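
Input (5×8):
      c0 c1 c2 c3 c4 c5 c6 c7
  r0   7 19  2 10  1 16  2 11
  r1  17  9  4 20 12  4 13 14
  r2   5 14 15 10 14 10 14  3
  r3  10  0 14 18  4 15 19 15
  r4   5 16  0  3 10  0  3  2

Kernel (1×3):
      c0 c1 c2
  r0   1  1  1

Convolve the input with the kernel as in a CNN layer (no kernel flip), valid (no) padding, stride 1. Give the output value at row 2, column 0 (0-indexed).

34

The receptive field on the input at this output position is [5 14 15]. Elementwise product with the kernel and sum: 5·1 + 14·1 + 15·1.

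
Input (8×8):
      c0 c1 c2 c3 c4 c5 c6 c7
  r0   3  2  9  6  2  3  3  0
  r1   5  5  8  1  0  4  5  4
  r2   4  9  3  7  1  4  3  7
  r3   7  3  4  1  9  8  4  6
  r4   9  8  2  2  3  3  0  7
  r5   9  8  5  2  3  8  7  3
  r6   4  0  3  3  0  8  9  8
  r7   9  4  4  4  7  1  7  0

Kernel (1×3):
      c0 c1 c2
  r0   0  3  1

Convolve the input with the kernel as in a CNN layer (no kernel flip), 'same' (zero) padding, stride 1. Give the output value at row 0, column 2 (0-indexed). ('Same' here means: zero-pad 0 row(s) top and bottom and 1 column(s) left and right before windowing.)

The receptive field on the zero-padded input at this output position is [2 9 6]. Elementwise product with the kernel and sum: 9·3 + 6·1.

33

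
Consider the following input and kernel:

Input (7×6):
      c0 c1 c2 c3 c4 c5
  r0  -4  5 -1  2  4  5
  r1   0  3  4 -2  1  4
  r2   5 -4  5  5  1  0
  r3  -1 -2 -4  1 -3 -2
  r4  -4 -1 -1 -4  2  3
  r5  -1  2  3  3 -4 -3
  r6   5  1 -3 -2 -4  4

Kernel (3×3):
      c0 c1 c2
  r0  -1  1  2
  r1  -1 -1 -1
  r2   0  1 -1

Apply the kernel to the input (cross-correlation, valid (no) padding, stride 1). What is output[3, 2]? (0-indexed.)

The receptive field on the input at this output position is [-4 1 -3 / -1 -4 2 / 3 3 -4]. Elementwise product with the kernel and sum: -4·-1 + 1·1 + -3·2 + -1·-1 + -4·-1 + 2·-1 + 3·1 + -4·-1.

9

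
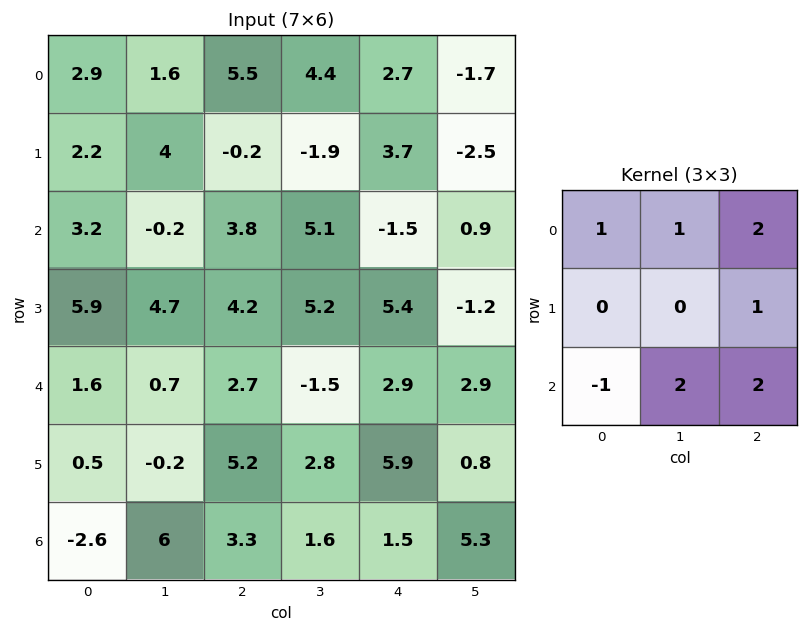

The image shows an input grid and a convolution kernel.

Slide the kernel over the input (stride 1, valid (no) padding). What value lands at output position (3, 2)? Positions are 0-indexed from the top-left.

35.3

The receptive field on the input at this output position is [4.2 5.2 5.4 / 2.7 -1.5 2.9 / 5.2 2.8 5.9]. Elementwise product with the kernel and sum: 4.2·1 + 5.2·1 + 5.4·2 + 2.9·1 + 5.2·-1 + 2.8·2 + 5.9·2.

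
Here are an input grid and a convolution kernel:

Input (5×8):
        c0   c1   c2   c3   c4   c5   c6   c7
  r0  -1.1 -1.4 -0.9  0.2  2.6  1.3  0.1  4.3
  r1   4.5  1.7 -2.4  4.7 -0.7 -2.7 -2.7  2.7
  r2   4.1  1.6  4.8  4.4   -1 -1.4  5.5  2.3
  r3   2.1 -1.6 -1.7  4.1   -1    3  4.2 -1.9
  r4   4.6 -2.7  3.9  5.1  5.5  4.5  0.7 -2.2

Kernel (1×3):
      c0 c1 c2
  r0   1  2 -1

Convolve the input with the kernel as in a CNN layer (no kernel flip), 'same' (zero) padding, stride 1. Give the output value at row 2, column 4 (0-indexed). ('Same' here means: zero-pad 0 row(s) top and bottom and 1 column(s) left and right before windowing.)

The receptive field on the zero-padded input at this output position is [4.4 -1 -1.4]. Elementwise product with the kernel and sum: 4.4·1 + -1·2 + -1.4·-1.

3.8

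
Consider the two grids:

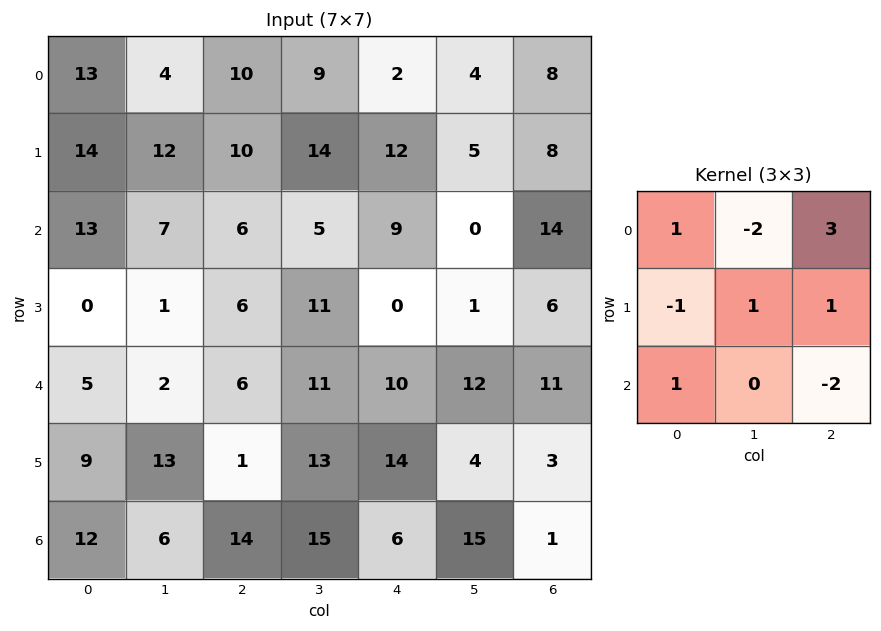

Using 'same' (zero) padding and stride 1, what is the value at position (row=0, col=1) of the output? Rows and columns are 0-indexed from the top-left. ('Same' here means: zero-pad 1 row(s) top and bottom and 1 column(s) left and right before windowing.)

The receptive field on the zero-padded input at this output position is [0 0 0 / 13 4 10 / 14 12 10]. Elementwise product with the kernel and sum: 0·1 + 0·-2 + 0·3 + 13·-1 + 4·1 + 10·1 + 14·1 + 10·-2.

-5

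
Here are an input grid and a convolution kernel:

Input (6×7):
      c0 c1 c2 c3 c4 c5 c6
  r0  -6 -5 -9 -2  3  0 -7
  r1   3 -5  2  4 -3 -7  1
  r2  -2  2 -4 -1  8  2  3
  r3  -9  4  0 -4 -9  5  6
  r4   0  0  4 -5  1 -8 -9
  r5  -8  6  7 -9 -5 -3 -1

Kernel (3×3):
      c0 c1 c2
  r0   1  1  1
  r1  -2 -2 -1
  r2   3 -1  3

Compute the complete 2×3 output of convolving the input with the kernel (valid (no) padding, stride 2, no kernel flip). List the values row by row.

Output[0,0]: The receptive field on the input at this output position is [-6 -5 -9 / 3 -5 2 / -2 2 -4]. Elementwise product with the kernel and sum: -6·1 + -5·1 + -9·1 + 3·-2 + -5·-2 + 2·-1 + -2·3 + 2·-1 + -4·3.
Output[0,1]: The receptive field on the input at this output position is [-9 -2 3 / 2 4 -3 / -4 -1 8]. Elementwise product with the kernel and sum: -9·1 + -2·1 + 3·1 + 2·-2 + 4·-2 + -3·-1 + -4·3 + -1·-1 + 8·3.

-38 -4 46
18 40 -1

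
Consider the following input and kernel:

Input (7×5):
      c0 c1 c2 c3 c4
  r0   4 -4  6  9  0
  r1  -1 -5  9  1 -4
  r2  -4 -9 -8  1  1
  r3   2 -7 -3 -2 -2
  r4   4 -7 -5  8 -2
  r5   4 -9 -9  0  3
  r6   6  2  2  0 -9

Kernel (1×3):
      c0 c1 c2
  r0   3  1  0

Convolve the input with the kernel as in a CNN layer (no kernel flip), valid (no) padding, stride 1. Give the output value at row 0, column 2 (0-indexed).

The receptive field on the input at this output position is [6 9 0]. Elementwise product with the kernel and sum: 6·3 + 9·1.

27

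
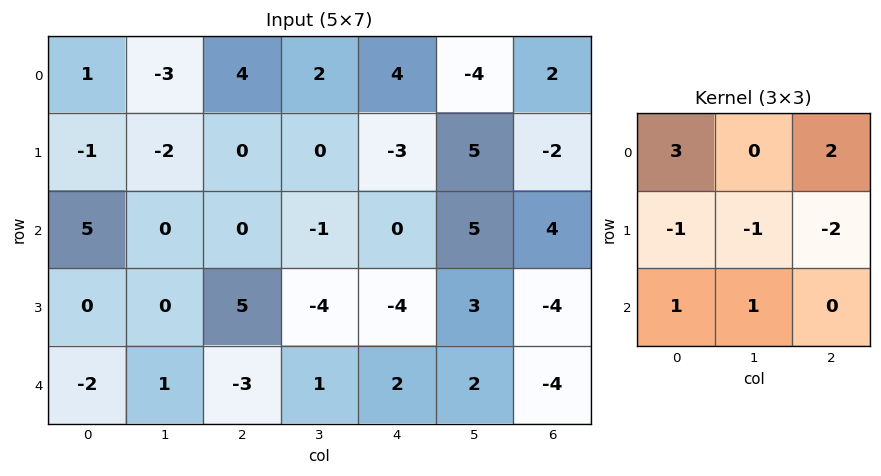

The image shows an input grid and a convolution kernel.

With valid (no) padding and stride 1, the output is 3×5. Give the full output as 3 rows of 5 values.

19 -3 25 -10 23
-8 1 -4 -7 -27
4 -1 5 12 21

Output[0,0]: The receptive field on the input at this output position is [1 -3 4 / -1 -2 0 / 5 0 0]. Elementwise product with the kernel and sum: 1·3 + 4·2 + -1·-1 + -2·-1 + 0·-2 + 5·1 + 0·1.
Output[0,1]: The receptive field on the input at this output position is [-3 4 2 / -2 0 0 / 0 0 -1]. Elementwise product with the kernel and sum: -3·3 + 2·2 + -2·-1 + 0·-1 + 0·-2 + 0·1 + 0·1.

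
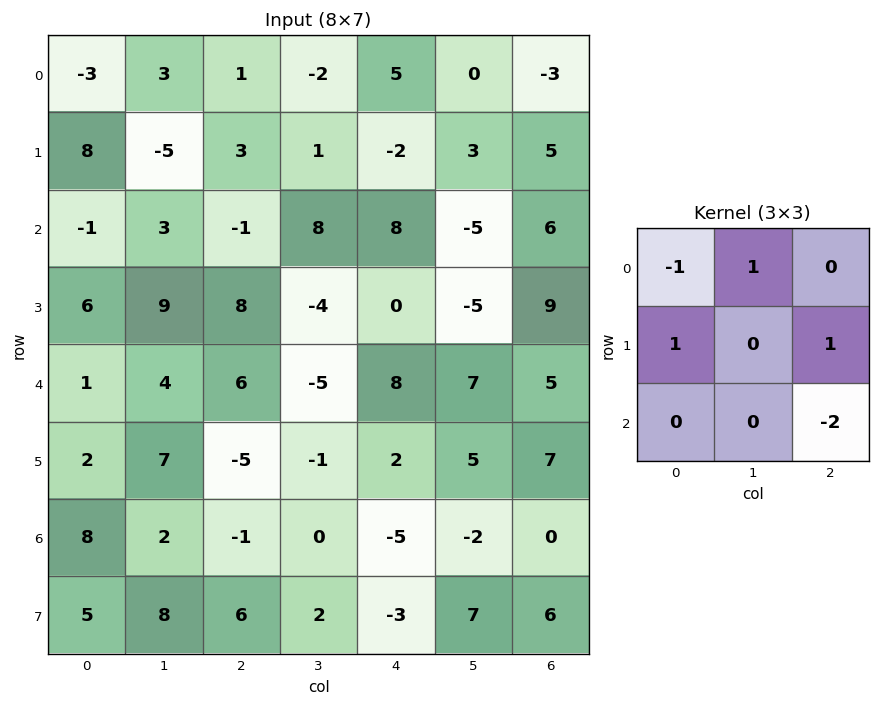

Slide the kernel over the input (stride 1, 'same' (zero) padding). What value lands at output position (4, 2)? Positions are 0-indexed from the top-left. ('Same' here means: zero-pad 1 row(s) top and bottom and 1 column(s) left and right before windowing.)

0

The receptive field on the zero-padded input at this output position is [9 8 -4 / 4 6 -5 / 7 -5 -1]. Elementwise product with the kernel and sum: 9·-1 + 8·1 + 4·1 + -5·1 + -1·-2.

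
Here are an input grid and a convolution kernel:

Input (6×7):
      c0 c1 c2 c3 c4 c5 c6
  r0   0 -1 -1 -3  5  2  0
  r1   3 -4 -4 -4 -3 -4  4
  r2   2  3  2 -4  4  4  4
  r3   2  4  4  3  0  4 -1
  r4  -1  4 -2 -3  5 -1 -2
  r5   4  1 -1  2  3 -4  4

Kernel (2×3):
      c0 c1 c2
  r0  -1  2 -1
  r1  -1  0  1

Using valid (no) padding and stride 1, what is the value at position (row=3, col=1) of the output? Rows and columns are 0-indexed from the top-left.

-6

The receptive field on the input at this output position is [4 4 3 / 4 -2 -3]. Elementwise product with the kernel and sum: 4·-1 + 4·2 + 3·-1 + 4·-1 + -3·1.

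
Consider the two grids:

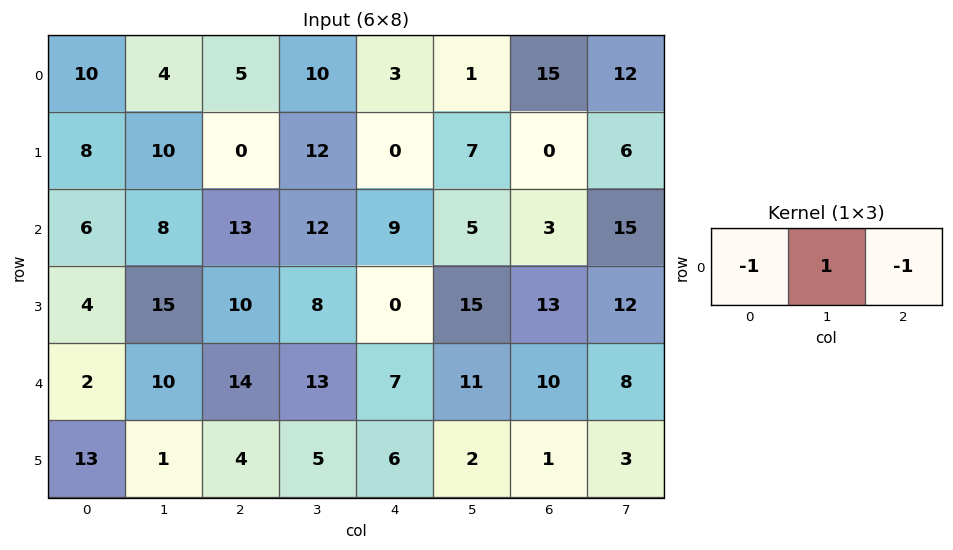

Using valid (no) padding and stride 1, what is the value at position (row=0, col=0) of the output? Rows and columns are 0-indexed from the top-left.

-11

The receptive field on the input at this output position is [10 4 5]. Elementwise product with the kernel and sum: 10·-1 + 4·1 + 5·-1.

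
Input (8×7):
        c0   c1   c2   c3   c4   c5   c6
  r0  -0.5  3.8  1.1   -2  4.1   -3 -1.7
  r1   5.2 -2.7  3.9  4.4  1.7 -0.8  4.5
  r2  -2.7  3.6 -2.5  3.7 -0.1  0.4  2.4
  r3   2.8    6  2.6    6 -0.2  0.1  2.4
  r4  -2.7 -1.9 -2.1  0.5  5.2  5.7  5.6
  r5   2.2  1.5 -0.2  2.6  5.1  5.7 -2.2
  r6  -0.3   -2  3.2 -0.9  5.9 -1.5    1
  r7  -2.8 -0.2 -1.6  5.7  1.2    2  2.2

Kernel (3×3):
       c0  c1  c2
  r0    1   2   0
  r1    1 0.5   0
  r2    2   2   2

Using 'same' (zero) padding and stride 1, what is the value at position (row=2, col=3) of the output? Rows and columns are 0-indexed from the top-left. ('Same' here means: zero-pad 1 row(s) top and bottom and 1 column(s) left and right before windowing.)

The receptive field on the zero-padded input at this output position is [3.9 4.4 1.7 / -2.5 3.7 -0.1 / 2.6 6 -0.2]. Elementwise product with the kernel and sum: 3.9·1 + 4.4·2 + -2.5·1 + 3.7·0.5 + 2.6·2 + 6·2 + -0.2·2.

28.85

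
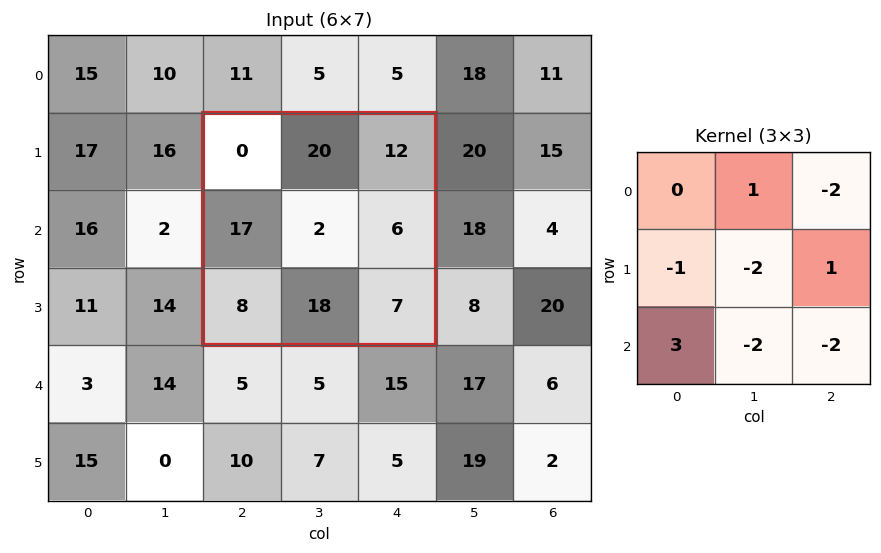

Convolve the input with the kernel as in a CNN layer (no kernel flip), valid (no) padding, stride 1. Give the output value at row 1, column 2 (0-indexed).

The receptive field on the input at this output position is [0 20 12 / 17 2 6 / 8 18 7]. Elementwise product with the kernel and sum: 20·1 + 12·-2 + 17·-1 + 2·-2 + 6·1 + 8·3 + 18·-2 + 7·-2.

-45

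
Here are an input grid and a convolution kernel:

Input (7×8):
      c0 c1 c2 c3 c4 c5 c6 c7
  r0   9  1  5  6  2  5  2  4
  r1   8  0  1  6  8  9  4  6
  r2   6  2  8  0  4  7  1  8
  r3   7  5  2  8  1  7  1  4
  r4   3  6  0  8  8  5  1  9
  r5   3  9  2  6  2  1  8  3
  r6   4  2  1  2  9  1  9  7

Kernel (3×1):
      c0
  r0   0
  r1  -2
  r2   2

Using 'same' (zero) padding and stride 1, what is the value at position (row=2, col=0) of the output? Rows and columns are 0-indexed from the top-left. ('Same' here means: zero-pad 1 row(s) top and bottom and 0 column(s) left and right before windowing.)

The receptive field on the zero-padded input at this output position is [8 / 6 / 7]. Elementwise product with the kernel and sum: 6·-2 + 7·2.

2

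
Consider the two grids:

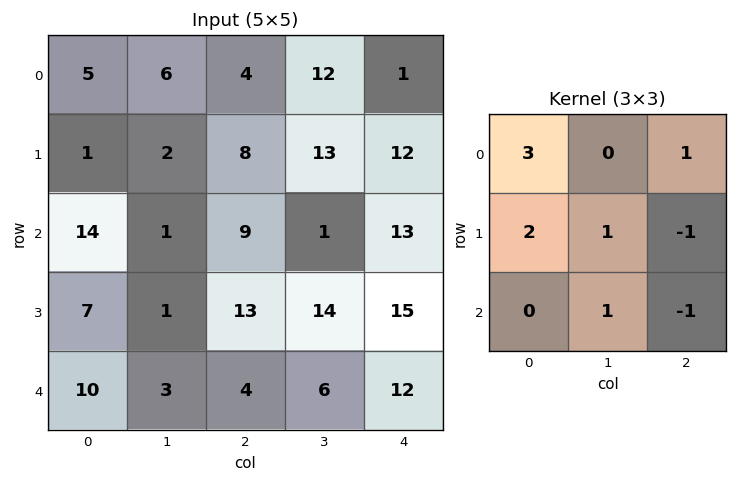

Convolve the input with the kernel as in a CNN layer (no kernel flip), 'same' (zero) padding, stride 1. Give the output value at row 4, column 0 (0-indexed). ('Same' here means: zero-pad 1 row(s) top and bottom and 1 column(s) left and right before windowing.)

8

The receptive field on the zero-padded input at this output position is [0 7 1 / 0 10 3 / 0 0 0]. Elementwise product with the kernel and sum: 0·3 + 1·1 + 0·2 + 10·1 + 3·-1 + 0·1 + 0·-1.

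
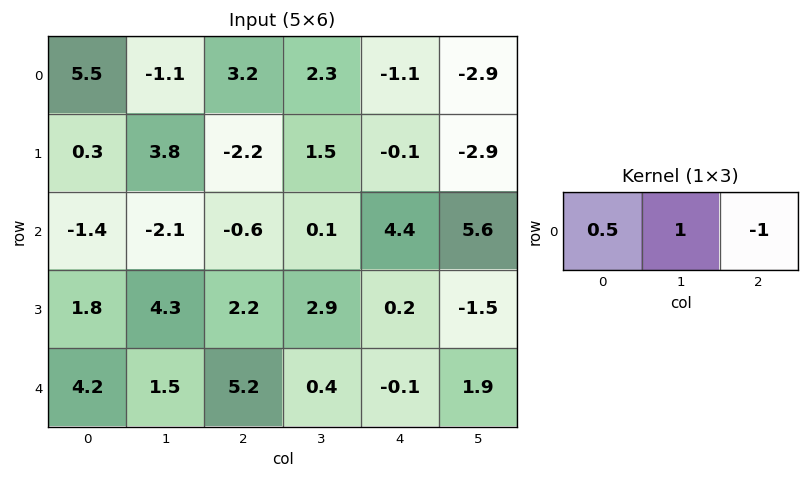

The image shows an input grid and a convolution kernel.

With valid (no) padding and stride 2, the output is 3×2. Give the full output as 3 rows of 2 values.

-1.55 5
-2.2 -4.6
-1.6 3.1

Output[0,0]: The receptive field on the input at this output position is [5.5 -1.1 3.2]. Elementwise product with the kernel and sum: 5.5·0.5 + -1.1·1 + 3.2·-1.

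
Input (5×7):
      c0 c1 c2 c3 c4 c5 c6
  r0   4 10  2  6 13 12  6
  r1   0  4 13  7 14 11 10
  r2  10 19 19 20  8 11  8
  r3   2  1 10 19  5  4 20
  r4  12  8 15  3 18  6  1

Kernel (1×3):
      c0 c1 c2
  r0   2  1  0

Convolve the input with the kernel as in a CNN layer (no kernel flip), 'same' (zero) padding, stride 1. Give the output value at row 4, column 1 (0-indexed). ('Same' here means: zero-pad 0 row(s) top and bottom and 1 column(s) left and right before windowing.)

32

The receptive field on the zero-padded input at this output position is [12 8 15]. Elementwise product with the kernel and sum: 12·2 + 8·1.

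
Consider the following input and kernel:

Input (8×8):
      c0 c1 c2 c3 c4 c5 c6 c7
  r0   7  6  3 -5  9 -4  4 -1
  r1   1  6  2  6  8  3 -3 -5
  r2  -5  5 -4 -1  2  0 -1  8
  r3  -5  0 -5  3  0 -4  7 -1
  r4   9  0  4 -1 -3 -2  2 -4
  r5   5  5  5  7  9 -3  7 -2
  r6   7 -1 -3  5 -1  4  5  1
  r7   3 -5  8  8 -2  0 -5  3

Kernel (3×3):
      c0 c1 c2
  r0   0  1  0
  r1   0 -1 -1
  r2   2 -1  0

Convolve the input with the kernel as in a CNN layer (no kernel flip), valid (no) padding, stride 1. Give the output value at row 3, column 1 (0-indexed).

-3

The receptive field on the input at this output position is [0 -5 3 / 0 4 -1 / 5 5 7]. Elementwise product with the kernel and sum: -5·1 + 4·-1 + -1·-1 + 5·2 + 5·-1.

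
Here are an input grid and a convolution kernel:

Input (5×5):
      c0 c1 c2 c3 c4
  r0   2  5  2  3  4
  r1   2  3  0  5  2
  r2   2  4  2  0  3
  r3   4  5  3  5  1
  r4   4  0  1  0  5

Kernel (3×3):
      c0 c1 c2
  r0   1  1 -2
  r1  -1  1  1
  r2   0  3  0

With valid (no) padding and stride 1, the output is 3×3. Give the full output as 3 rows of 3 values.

Output[0,0]: The receptive field on the input at this output position is [2 5 2 / 2 3 0 / 2 4 2]. Elementwise product with the kernel and sum: 2·1 + 5·1 + 2·-2 + 2·-1 + 3·1 + 0·1 + 4·3.

16 9 4
24 0 17
6 12 -1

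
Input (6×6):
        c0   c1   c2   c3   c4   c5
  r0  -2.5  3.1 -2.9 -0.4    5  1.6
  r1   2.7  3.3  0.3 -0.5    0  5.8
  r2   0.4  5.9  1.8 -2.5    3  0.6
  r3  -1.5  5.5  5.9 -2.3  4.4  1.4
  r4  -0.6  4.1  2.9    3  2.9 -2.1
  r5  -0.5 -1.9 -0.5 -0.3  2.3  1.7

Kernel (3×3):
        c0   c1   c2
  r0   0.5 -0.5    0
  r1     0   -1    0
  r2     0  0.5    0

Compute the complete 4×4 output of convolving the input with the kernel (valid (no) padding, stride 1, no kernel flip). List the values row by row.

Output[0,0]: The receptive field on the input at this output position is [-2.5 3.1 -2.9 / 2.7 3.3 0.3 / 0.4 5.9 1.8]. Elementwise product with the kernel and sum: -2.5·0.5 + 3.1·-0.5 + 3.3·-1 + 5.9·0.5.

-3.15 3.6 -2 -1.2
-3.45 2.65 1.75 -1.05
-6.2 -2.4 5.95 -5.7
-8.55 -3.35 0.95 -5.1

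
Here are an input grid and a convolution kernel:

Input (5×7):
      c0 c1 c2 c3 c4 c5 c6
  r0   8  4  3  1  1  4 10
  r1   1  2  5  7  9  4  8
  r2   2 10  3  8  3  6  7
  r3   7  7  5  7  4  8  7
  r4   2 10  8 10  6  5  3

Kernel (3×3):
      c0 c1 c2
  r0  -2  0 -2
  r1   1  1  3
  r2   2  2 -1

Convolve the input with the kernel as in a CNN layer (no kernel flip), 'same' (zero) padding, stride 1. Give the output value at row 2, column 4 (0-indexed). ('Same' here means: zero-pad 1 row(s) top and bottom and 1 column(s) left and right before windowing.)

The receptive field on the zero-padded input at this output position is [7 9 4 / 8 3 6 / 7 4 8]. Elementwise product with the kernel and sum: 7·-2 + 4·-2 + 8·1 + 3·1 + 6·3 + 7·2 + 4·2 + 8·-1.

21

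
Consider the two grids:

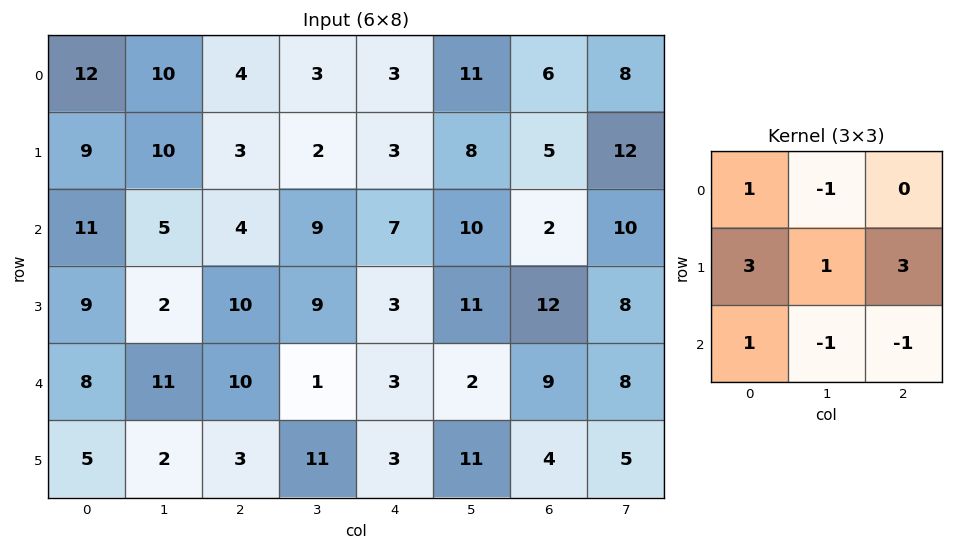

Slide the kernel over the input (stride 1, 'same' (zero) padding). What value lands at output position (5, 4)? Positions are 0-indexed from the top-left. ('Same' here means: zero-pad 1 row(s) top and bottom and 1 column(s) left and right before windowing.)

67

The receptive field on the zero-padded input at this output position is [1 3 2 / 11 3 11 / 0 0 0]. Elementwise product with the kernel and sum: 1·1 + 3·-1 + 11·3 + 3·1 + 11·3 + 0·1 + 0·-1 + 0·-1.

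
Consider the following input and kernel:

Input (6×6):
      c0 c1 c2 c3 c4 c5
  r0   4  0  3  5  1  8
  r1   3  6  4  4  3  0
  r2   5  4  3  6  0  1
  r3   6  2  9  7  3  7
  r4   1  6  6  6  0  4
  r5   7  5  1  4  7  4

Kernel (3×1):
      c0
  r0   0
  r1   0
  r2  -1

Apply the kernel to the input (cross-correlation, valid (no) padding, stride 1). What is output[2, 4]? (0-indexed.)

The receptive field on the input at this output position is [0 / 3 / 0]. Elementwise product with the kernel and sum: 0·-1.

0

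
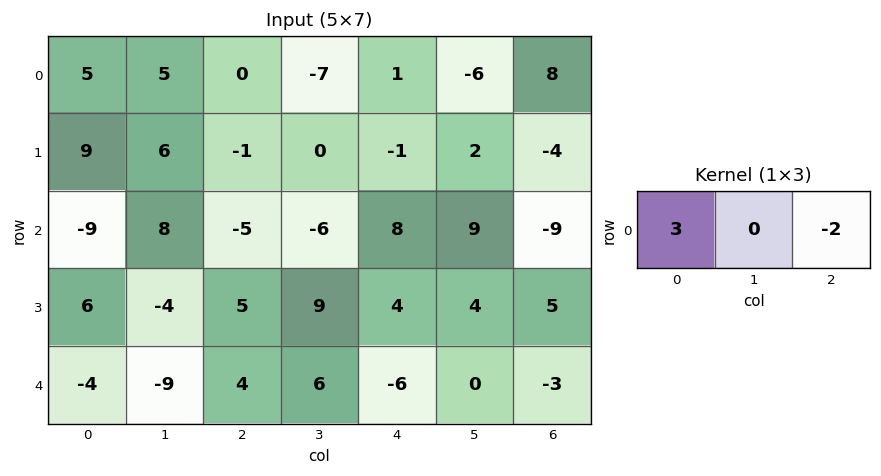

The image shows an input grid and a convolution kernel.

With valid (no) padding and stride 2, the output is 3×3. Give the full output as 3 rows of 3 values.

15 -2 -13
-17 -31 42
-20 24 -12

Output[0,0]: The receptive field on the input at this output position is [5 5 0]. Elementwise product with the kernel and sum: 5·3 + 0·-2.
Output[0,1]: The receptive field on the input at this output position is [0 -7 1]. Elementwise product with the kernel and sum: 0·3 + 1·-2.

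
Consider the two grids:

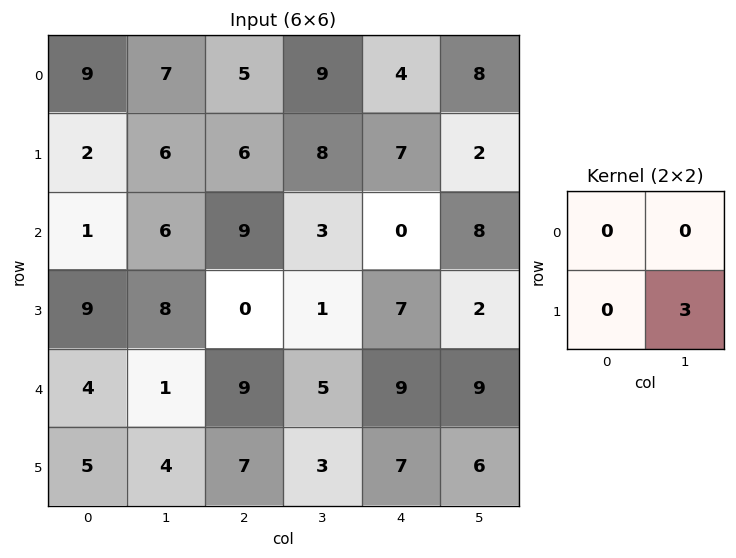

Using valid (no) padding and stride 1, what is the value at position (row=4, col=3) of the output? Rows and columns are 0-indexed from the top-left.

21

The receptive field on the input at this output position is [5 9 / 3 7]. Elementwise product with the kernel and sum: 7·3.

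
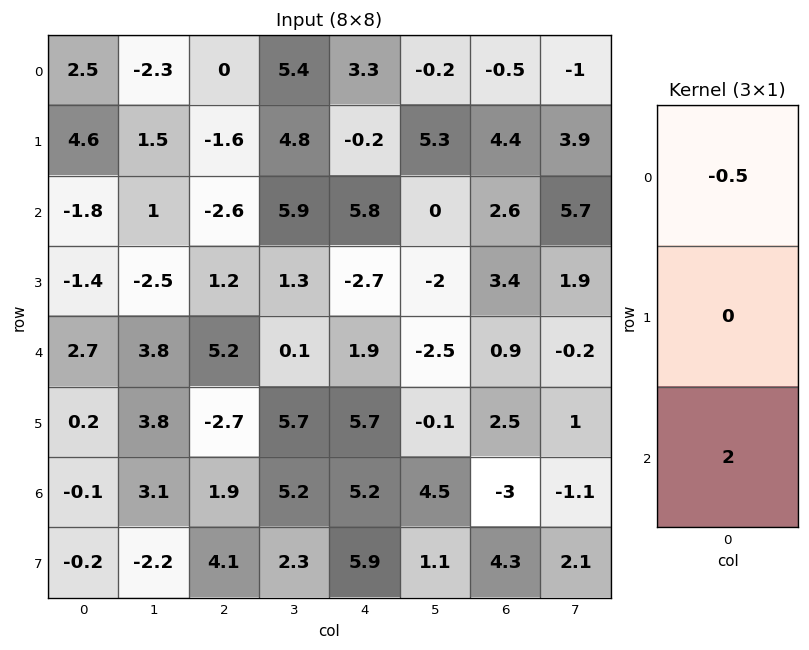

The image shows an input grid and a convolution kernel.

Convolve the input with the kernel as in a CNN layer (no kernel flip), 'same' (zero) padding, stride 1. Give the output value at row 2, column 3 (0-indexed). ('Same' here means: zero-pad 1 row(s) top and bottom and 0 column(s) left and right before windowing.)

0.2

The receptive field on the zero-padded input at this output position is [4.8 / 5.9 / 1.3]. Elementwise product with the kernel and sum: 4.8·-0.5 + 1.3·2.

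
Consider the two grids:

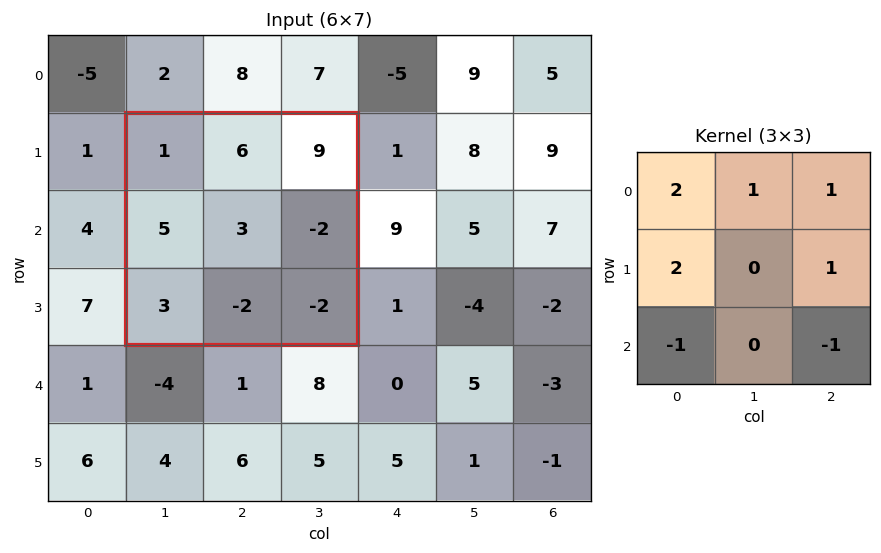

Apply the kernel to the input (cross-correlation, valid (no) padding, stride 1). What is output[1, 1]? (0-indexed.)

The receptive field on the input at this output position is [1 6 9 / 5 3 -2 / 3 -2 -2]. Elementwise product with the kernel and sum: 1·2 + 6·1 + 9·1 + 5·2 + -2·1 + 3·-1 + -2·-1.

24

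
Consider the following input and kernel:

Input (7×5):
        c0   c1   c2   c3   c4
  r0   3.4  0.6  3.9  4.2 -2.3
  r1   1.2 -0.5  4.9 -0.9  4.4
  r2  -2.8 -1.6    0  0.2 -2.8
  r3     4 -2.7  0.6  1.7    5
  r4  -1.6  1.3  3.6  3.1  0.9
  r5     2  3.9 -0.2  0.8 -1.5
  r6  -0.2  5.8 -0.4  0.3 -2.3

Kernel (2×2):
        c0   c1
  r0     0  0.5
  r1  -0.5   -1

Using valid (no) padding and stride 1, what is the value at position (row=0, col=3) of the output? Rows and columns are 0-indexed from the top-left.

-5.1

The receptive field on the input at this output position is [4.2 -2.3 / -0.9 4.4]. Elementwise product with the kernel and sum: -2.3·0.5 + -0.9·-0.5 + 4.4·-1.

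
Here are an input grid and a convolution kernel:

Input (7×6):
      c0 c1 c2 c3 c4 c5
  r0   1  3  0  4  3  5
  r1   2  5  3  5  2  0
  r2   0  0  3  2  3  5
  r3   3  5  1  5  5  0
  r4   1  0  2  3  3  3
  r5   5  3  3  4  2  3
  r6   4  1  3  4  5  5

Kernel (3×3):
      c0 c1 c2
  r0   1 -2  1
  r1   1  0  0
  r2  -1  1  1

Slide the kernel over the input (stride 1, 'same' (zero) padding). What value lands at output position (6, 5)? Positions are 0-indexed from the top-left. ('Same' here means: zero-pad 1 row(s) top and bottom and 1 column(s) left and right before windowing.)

The receptive field on the zero-padded input at this output position is [2 3 0 / 5 5 0 / 0 0 0]. Elementwise product with the kernel and sum: 2·1 + 3·-2 + 0·1 + 5·1 + 0·-1 + 0·1 + 0·1.

1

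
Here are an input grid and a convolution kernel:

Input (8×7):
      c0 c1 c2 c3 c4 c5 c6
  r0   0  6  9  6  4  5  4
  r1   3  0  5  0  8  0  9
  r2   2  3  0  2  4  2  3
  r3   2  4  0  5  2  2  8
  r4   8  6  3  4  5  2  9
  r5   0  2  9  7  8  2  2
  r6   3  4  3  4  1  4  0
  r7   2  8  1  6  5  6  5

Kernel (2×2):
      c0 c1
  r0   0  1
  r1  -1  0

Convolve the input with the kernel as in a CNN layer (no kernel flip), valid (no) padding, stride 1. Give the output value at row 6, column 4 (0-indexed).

The receptive field on the input at this output position is [1 4 / 5 6]. Elementwise product with the kernel and sum: 4·1 + 5·-1.

-1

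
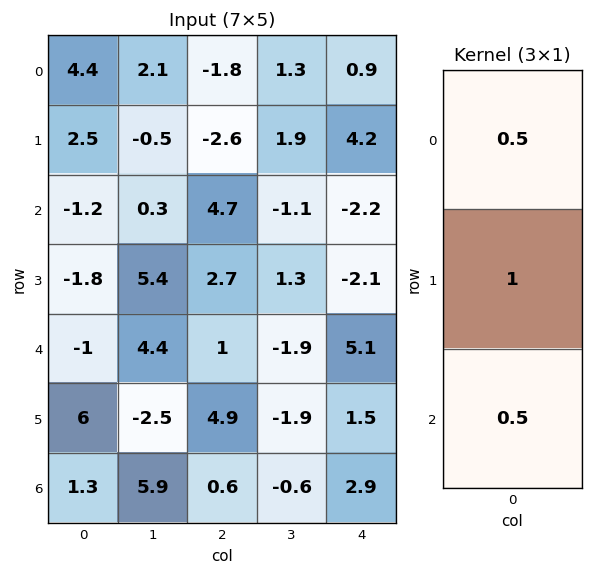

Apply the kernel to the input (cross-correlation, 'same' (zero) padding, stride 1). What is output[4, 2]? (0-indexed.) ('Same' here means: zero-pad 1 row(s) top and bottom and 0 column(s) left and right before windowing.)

The receptive field on the zero-padded input at this output position is [2.7 / 1 / 4.9]. Elementwise product with the kernel and sum: 2.7·0.5 + 1·1 + 4.9·0.5.

4.8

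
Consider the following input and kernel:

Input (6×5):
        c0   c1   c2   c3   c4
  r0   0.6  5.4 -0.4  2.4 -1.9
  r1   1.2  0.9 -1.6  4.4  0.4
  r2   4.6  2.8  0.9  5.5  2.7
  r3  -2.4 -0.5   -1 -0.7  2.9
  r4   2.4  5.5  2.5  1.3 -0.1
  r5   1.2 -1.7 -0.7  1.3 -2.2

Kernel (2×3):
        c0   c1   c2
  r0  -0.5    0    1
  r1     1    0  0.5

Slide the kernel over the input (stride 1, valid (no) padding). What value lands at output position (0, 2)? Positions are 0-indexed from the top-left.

The receptive field on the input at this output position is [-0.4 2.4 -1.9 / -1.6 4.4 0.4]. Elementwise product with the kernel and sum: -0.4·-0.5 + -1.9·1 + -1.6·1 + 0.4·0.5.

-3.1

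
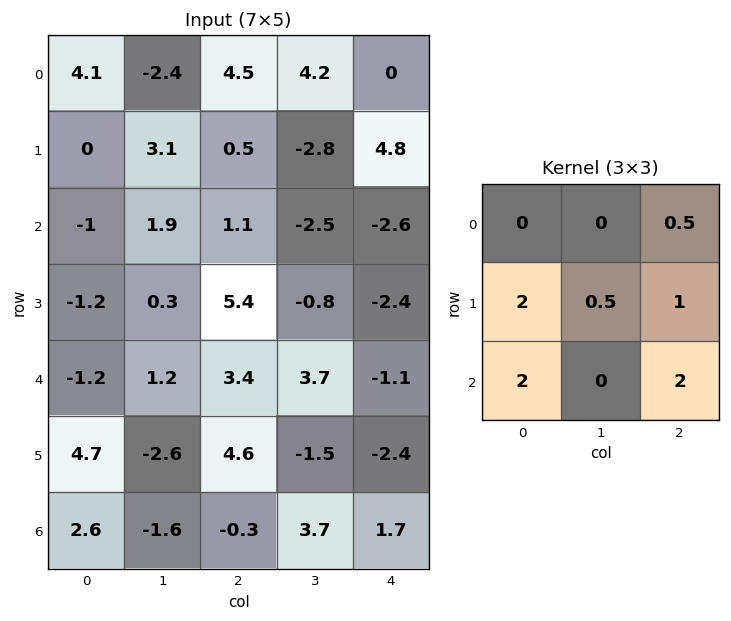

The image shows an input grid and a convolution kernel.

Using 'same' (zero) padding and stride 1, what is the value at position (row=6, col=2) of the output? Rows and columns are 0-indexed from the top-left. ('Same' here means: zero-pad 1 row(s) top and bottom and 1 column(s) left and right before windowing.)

The receptive field on the zero-padded input at this output position is [-2.6 4.6 -1.5 / -1.6 -0.3 3.7 / 0 0 0]. Elementwise product with the kernel and sum: -1.5·0.5 + -1.6·2 + -0.3·0.5 + 3.7·1 + 0·2 + 0·2.

-0.4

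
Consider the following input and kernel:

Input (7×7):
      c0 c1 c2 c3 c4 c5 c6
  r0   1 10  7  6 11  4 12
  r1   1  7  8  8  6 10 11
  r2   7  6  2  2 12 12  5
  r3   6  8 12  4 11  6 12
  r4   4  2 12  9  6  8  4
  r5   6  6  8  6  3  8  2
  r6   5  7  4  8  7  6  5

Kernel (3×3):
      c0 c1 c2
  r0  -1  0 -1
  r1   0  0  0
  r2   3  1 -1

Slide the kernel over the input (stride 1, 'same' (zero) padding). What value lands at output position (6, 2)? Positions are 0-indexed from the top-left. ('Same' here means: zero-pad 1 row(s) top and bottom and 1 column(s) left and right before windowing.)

-12

The receptive field on the zero-padded input at this output position is [6 8 6 / 7 4 8 / 0 0 0]. Elementwise product with the kernel and sum: 6·-1 + 6·-1 + 0·3 + 0·1 + 0·-1.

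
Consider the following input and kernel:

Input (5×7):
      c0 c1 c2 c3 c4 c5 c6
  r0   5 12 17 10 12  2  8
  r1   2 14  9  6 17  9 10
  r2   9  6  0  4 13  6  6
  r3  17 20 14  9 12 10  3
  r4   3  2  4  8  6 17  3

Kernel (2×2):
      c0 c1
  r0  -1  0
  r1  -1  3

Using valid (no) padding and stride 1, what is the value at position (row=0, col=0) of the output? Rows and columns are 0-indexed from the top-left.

The receptive field on the input at this output position is [5 12 / 2 14]. Elementwise product with the kernel and sum: 5·-1 + 2·-1 + 14·3.

35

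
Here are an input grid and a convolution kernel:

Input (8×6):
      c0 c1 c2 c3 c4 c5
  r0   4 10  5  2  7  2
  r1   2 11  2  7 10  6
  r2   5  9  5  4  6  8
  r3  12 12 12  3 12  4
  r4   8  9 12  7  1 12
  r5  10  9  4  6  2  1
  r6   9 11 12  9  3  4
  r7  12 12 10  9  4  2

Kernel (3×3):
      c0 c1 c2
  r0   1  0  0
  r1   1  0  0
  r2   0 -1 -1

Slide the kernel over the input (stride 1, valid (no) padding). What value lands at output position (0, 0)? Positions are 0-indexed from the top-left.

-8

The receptive field on the input at this output position is [4 10 5 / 2 11 2 / 5 9 5]. Elementwise product with the kernel and sum: 4·1 + 2·1 + 9·-1 + 5·-1.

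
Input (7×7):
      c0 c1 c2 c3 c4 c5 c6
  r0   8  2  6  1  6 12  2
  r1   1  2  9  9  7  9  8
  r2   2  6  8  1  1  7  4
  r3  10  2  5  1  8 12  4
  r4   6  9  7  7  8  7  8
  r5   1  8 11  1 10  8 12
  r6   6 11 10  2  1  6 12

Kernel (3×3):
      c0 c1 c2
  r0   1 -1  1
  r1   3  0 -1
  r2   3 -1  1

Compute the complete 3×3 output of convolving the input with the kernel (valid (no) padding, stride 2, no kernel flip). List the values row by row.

14 55 9
45 37 43
13 60 36

Output[0,0]: The receptive field on the input at this output position is [8 2 6 / 1 2 9 / 2 6 8]. Elementwise product with the kernel and sum: 8·1 + 2·-1 + 6·1 + 1·3 + 9·-1 + 2·3 + 6·-1 + 8·1.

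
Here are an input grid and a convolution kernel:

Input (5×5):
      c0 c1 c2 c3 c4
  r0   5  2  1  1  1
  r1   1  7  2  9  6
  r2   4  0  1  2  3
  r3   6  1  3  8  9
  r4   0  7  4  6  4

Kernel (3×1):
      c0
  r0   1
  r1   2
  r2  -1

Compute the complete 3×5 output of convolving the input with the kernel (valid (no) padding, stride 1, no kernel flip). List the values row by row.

Output[0,0]: The receptive field on the input at this output position is [5 / 1 / 4]. Elementwise product with the kernel and sum: 5·1 + 1·2 + 4·-1.
Output[0,1]: The receptive field on the input at this output position is [2 / 7 / 0]. Elementwise product with the kernel and sum: 2·1 + 7·2 + 0·-1.

3 16 4 17 10
3 6 1 5 3
16 -5 3 12 17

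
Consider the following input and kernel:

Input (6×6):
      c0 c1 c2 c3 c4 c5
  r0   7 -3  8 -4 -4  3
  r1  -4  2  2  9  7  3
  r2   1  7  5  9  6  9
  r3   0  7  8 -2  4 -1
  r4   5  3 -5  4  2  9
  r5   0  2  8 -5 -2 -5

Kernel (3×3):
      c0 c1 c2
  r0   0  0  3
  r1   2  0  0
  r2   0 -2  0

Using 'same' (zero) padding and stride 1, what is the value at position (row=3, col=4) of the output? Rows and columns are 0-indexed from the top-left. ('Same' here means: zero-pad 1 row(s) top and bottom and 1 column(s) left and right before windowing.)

19

The receptive field on the zero-padded input at this output position is [9 6 9 / -2 4 -1 / 4 2 9]. Elementwise product with the kernel and sum: 9·3 + -2·2 + 2·-2.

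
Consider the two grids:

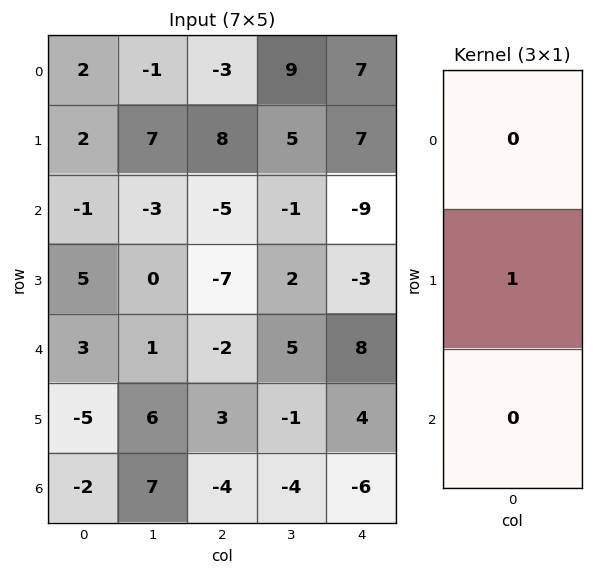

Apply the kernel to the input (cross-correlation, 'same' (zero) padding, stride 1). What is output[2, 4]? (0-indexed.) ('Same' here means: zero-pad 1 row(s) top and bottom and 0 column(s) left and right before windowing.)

The receptive field on the zero-padded input at this output position is [7 / -9 / -3]. Elementwise product with the kernel and sum: -9·1.

-9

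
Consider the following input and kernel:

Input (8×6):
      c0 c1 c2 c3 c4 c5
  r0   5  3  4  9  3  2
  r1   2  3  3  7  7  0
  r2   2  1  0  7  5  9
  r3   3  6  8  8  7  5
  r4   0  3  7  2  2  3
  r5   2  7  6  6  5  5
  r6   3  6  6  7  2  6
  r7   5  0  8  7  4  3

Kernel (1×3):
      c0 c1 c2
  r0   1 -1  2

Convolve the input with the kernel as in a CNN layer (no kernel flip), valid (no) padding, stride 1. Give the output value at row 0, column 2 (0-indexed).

1

The receptive field on the input at this output position is [4 9 3]. Elementwise product with the kernel and sum: 4·1 + 9·-1 + 3·2.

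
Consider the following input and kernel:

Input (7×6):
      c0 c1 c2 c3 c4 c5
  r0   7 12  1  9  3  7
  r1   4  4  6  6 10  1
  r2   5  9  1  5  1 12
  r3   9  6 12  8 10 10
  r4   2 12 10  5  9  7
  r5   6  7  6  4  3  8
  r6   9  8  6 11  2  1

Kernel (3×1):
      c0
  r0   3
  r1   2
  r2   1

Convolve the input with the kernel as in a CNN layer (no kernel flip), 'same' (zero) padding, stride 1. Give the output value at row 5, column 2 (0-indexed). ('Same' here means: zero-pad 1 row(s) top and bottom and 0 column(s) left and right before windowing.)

The receptive field on the zero-padded input at this output position is [10 / 6 / 6]. Elementwise product with the kernel and sum: 10·3 + 6·2 + 6·1.

48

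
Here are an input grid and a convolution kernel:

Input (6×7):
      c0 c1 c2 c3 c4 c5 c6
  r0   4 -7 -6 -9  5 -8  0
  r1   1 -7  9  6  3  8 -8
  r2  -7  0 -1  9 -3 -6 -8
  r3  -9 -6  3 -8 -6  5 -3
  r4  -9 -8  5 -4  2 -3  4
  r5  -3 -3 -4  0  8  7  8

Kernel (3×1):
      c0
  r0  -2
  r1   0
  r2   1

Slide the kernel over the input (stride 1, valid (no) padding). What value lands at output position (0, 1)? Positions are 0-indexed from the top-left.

14

The receptive field on the input at this output position is [-7 / -7 / 0]. Elementwise product with the kernel and sum: -7·-2 + 0·1.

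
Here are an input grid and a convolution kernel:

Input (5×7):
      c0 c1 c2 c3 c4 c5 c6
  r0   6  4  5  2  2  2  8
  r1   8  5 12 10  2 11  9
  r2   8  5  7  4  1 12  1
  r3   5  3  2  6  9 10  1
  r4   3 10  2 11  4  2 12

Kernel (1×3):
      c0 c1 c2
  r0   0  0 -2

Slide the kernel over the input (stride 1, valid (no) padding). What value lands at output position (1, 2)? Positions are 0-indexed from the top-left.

The receptive field on the input at this output position is [12 10 2]. Elementwise product with the kernel and sum: 2·-2.

-4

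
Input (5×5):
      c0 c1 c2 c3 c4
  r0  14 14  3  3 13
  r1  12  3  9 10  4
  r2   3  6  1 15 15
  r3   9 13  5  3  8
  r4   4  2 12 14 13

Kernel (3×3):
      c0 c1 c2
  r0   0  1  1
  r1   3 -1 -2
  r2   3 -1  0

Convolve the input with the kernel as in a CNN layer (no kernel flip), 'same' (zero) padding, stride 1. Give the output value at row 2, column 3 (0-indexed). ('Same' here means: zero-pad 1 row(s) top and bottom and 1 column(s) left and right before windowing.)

The receptive field on the zero-padded input at this output position is [9 10 4 / 1 15 15 / 5 3 8]. Elementwise product with the kernel and sum: 10·1 + 4·1 + 1·3 + 15·-1 + 15·-2 + 5·3 + 3·-1.

-16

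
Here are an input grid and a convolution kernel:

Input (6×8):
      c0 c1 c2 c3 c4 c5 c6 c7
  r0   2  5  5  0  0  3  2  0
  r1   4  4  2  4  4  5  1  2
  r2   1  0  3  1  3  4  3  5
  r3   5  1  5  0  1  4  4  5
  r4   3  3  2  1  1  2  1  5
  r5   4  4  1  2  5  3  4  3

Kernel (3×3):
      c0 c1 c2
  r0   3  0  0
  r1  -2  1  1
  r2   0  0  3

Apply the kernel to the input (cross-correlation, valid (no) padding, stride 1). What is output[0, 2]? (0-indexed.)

28

The receptive field on the input at this output position is [5 0 0 / 2 4 4 / 3 1 3]. Elementwise product with the kernel and sum: 5·3 + 2·-2 + 4·1 + 4·1 + 3·3.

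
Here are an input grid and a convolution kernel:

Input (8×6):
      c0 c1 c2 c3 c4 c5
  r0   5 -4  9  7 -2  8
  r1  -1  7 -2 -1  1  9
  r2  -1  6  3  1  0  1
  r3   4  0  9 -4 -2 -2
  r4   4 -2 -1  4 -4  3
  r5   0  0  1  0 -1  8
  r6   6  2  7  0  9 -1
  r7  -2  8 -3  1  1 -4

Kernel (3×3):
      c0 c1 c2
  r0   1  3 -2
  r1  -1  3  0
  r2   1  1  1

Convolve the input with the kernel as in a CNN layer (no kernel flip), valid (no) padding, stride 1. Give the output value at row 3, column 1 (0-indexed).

The receptive field on the input at this output position is [0 9 -4 / -2 -1 4 / 0 1 0]. Elementwise product with the kernel and sum: 0·1 + 9·3 + -4·-2 + -2·-1 + -1·3 + 0·1 + 1·1 + 0·1.

35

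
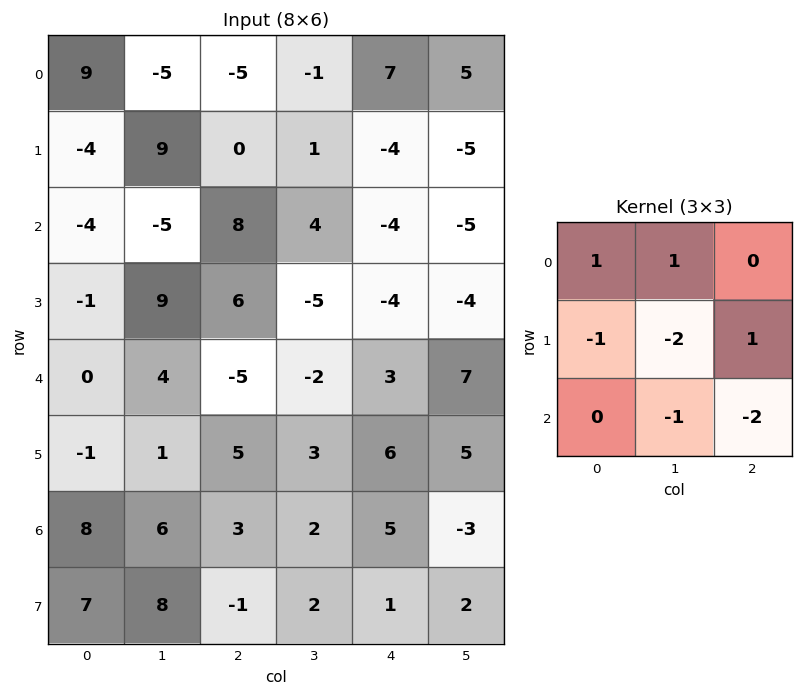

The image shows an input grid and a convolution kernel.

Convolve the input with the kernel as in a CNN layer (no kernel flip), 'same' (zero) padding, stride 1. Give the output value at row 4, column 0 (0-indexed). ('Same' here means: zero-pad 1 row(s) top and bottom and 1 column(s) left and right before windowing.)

2

The receptive field on the zero-padded input at this output position is [0 -1 9 / 0 0 4 / 0 -1 1]. Elementwise product with the kernel and sum: 0·1 + -1·1 + 0·-1 + 0·-2 + 4·1 + -1·-1 + 1·-2.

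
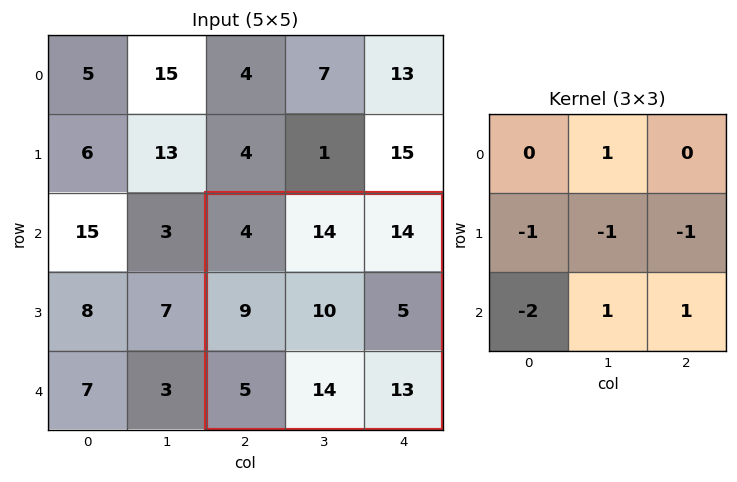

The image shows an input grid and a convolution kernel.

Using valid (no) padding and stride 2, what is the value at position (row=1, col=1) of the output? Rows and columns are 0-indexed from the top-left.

The receptive field on the input at this output position is [4 14 14 / 9 10 5 / 5 14 13]. Elementwise product with the kernel and sum: 14·1 + 9·-1 + 10·-1 + 5·-1 + 5·-2 + 14·1 + 13·1.

7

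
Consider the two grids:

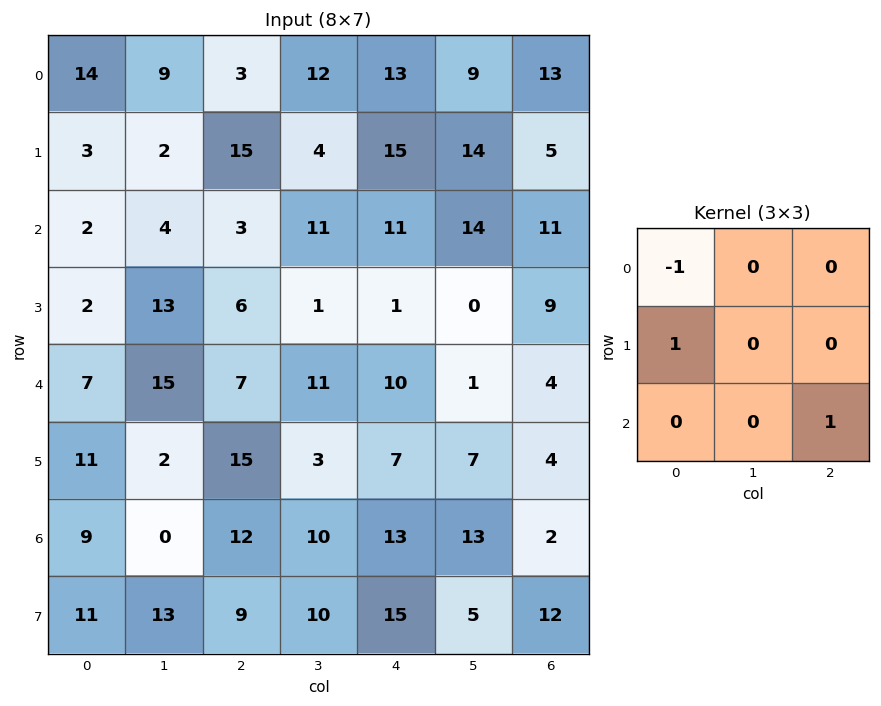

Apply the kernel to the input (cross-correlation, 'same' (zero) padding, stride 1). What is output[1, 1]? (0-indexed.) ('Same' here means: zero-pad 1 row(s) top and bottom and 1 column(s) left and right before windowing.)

The receptive field on the zero-padded input at this output position is [14 9 3 / 3 2 15 / 2 4 3]. Elementwise product with the kernel and sum: 14·-1 + 3·1 + 3·1.

-8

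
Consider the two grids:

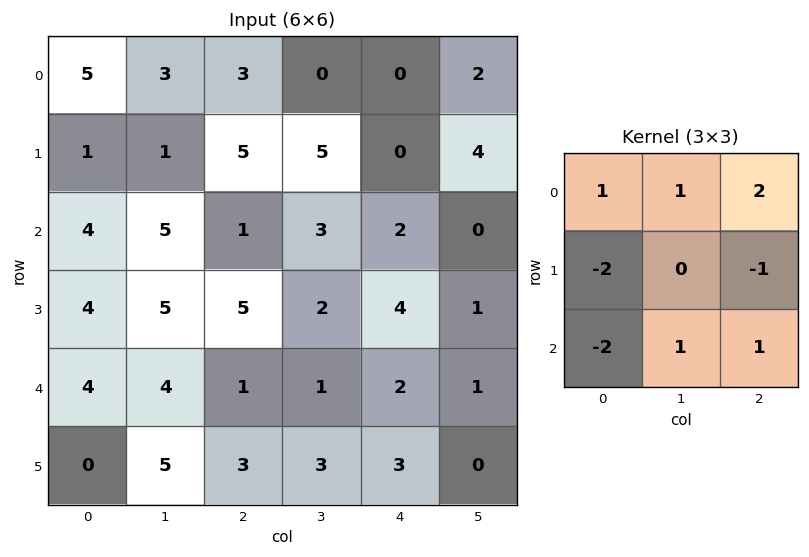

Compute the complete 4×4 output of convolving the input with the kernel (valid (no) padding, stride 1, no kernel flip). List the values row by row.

Output[0,0]: The receptive field on the input at this output position is [5 3 3 / 1 1 5 / 4 5 1]. Elementwise product with the kernel and sum: 5·1 + 3·1 + 3·2 + 1·-2 + 5·-1 + 4·-2 + 5·1 + 1·1.
Output[0,1]: The receptive field on the input at this output position is [3 3 0 / 1 5 5 / 5 1 3]. Elementwise product with the kernel and sum: 3·1 + 3·1 + 0·2 + 1·-2 + 5·-1 + 5·-2 + 1·1 + 3·1.

5 -7 -4 -14
5 0 2 8
-5 -6 -5 1
18 1 11 2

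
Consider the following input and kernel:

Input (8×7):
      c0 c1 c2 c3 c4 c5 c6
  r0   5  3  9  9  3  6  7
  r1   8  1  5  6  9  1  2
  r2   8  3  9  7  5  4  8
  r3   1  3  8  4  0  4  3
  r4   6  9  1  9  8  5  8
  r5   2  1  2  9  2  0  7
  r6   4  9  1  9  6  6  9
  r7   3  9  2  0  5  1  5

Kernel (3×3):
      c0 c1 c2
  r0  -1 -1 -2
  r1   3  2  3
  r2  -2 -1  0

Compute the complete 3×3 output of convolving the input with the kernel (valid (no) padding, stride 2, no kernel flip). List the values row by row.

-4 5 -2
-17 -5 -29
-20 -7 -20

Output[0,0]: The receptive field on the input at this output position is [5 3 9 / 8 1 5 / 8 3 9]. Elementwise product with the kernel and sum: 5·-1 + 3·-1 + 9·-2 + 8·3 + 1·2 + 5·3 + 8·-2 + 3·-1.
Output[0,1]: The receptive field on the input at this output position is [9 9 3 / 5 6 9 / 9 7 5]. Elementwise product with the kernel and sum: 9·-1 + 9·-1 + 3·-2 + 5·3 + 6·2 + 9·3 + 9·-2 + 7·-1.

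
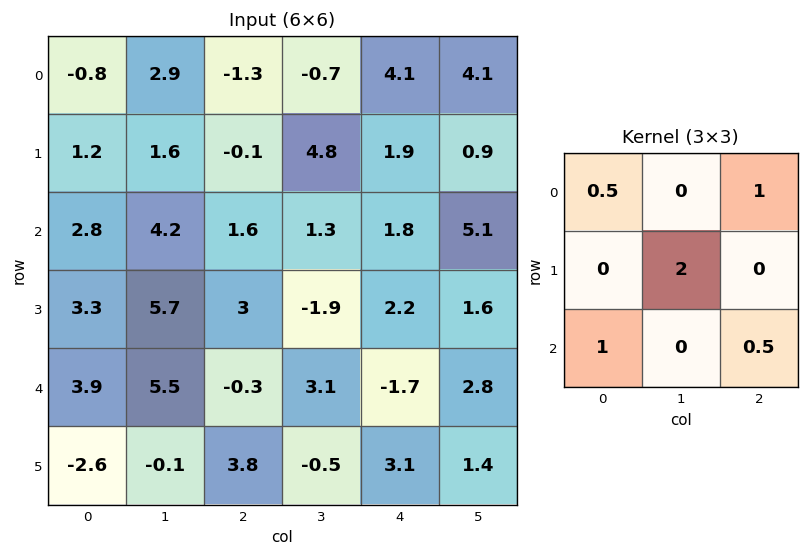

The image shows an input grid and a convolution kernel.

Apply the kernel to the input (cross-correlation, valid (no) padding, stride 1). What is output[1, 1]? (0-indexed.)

13.55

The receptive field on the input at this output position is [1.6 -0.1 4.8 / 4.2 1.6 1.3 / 5.7 3 -1.9]. Elementwise product with the kernel and sum: 1.6·0.5 + 4.8·1 + 1.6·2 + 5.7·1 + -1.9·0.5.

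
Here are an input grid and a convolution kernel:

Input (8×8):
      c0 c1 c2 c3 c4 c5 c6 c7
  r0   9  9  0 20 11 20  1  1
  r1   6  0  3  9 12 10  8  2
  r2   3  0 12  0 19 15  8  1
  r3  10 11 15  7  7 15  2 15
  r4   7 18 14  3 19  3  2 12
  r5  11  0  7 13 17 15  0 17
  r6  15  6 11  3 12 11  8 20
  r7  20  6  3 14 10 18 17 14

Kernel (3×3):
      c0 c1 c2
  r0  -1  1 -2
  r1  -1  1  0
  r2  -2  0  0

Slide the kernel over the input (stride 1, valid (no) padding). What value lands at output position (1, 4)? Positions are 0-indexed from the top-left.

-36

The receptive field on the input at this output position is [12 10 8 / 19 15 8 / 7 15 2]. Elementwise product with the kernel and sum: 12·-1 + 10·1 + 8·-2 + 19·-1 + 15·1 + 7·-2.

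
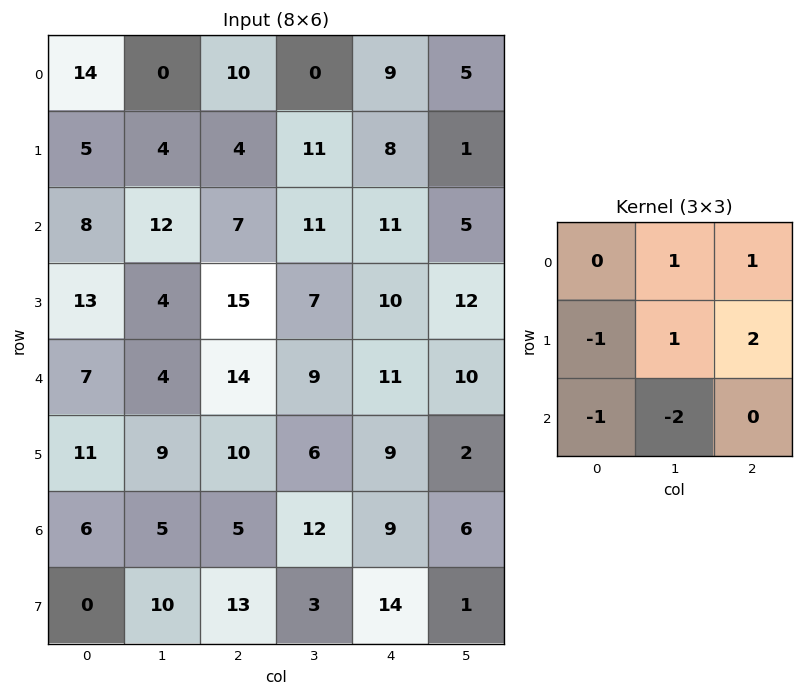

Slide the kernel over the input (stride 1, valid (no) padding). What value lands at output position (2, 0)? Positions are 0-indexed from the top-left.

The receptive field on the input at this output position is [8 12 7 / 13 4 15 / 7 4 14]. Elementwise product with the kernel and sum: 12·1 + 7·1 + 13·-1 + 4·1 + 15·2 + 7·-1 + 4·-2.

25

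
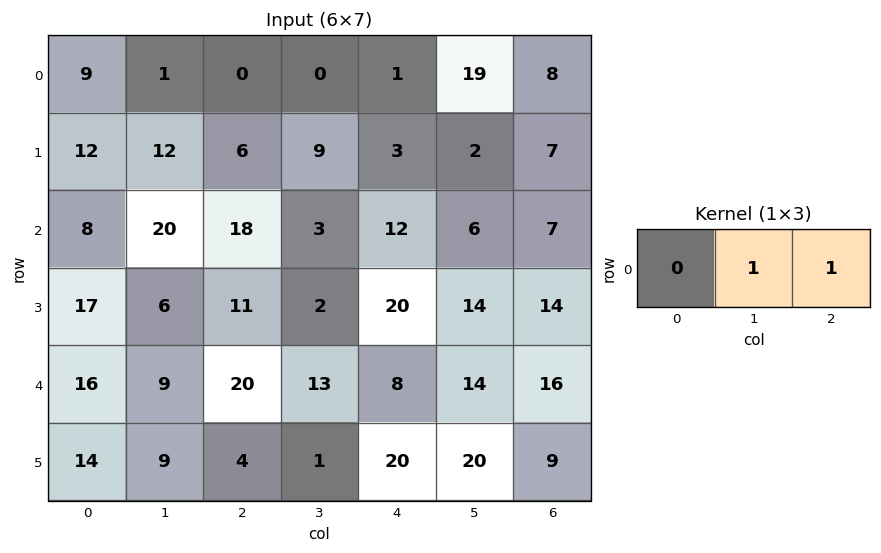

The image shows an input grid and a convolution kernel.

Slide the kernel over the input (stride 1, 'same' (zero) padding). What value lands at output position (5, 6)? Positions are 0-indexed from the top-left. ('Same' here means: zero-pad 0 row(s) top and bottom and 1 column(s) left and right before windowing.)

9

The receptive field on the zero-padded input at this output position is [20 9 0]. Elementwise product with the kernel and sum: 9·1 + 0·1.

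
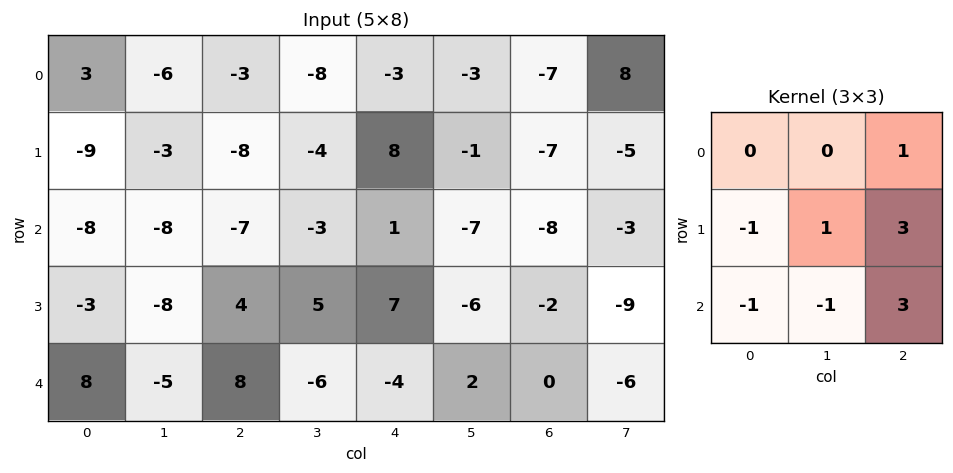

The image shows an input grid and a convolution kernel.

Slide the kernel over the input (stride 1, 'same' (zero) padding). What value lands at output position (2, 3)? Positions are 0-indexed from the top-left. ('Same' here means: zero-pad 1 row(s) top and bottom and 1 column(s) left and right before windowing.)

The receptive field on the zero-padded input at this output position is [-8 -4 8 / -7 -3 1 / 4 5 7]. Elementwise product with the kernel and sum: 8·1 + -7·-1 + -3·1 + 1·3 + 4·-1 + 5·-1 + 7·3.

27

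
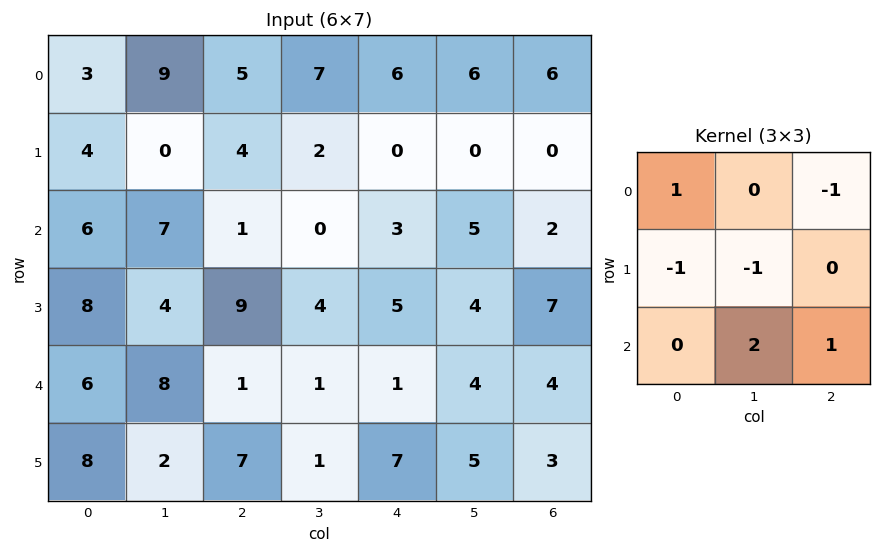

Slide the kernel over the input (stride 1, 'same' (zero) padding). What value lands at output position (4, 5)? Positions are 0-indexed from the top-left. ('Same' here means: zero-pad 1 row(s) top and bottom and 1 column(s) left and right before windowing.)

6

The receptive field on the zero-padded input at this output position is [5 4 7 / 1 4 4 / 7 5 3]. Elementwise product with the kernel and sum: 5·1 + 7·-1 + 1·-1 + 4·-1 + 5·2 + 3·1.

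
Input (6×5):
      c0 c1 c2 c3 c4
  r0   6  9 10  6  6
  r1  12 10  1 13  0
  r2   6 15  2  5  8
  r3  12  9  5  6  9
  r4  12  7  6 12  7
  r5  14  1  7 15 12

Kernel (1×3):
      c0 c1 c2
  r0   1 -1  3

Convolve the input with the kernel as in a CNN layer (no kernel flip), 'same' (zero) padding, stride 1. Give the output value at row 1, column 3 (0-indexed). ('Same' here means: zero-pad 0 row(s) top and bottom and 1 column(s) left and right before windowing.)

The receptive field on the zero-padded input at this output position is [1 13 0]. Elementwise product with the kernel and sum: 1·1 + 13·-1 + 0·3.

-12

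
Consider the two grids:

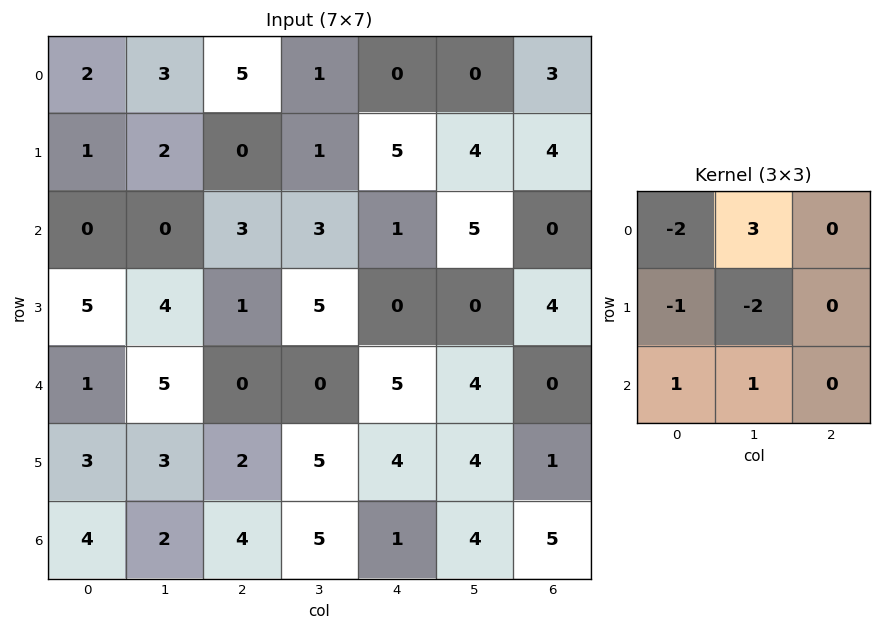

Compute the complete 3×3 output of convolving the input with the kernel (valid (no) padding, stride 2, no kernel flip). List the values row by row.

0 -3 -7
-7 -8 22
10 -3 -5

Output[0,0]: The receptive field on the input at this output position is [2 3 5 / 1 2 0 / 0 0 3]. Elementwise product with the kernel and sum: 2·-2 + 3·3 + 1·-1 + 2·-2 + 0·1 + 0·1.
Output[0,1]: The receptive field on the input at this output position is [5 1 0 / 0 1 5 / 3 3 1]. Elementwise product with the kernel and sum: 5·-2 + 1·3 + 0·-1 + 1·-2 + 3·1 + 3·1.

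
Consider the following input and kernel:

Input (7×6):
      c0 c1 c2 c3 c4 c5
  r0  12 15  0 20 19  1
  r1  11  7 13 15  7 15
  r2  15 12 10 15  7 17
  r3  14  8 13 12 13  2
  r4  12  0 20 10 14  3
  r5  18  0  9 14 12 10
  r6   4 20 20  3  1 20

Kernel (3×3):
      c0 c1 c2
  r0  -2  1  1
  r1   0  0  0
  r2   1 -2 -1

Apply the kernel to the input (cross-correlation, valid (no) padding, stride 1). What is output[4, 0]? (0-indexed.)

The receptive field on the input at this output position is [12 0 20 / 18 0 9 / 4 20 20]. Elementwise product with the kernel and sum: 12·-2 + 0·1 + 20·1 + 4·1 + 20·-2 + 20·-1.

-60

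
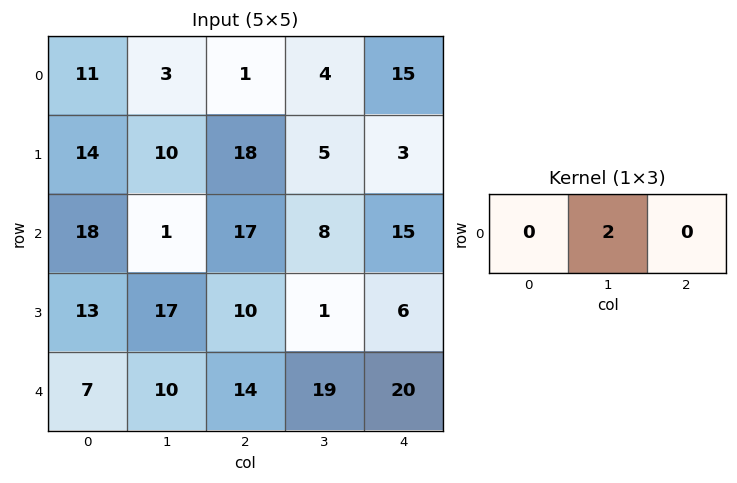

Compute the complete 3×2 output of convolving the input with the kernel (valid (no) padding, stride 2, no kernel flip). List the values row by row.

6 8
2 16
20 38

Output[0,0]: The receptive field on the input at this output position is [11 3 1]. Elementwise product with the kernel and sum: 3·2.
Output[0,1]: The receptive field on the input at this output position is [1 4 15]. Elementwise product with the kernel and sum: 4·2.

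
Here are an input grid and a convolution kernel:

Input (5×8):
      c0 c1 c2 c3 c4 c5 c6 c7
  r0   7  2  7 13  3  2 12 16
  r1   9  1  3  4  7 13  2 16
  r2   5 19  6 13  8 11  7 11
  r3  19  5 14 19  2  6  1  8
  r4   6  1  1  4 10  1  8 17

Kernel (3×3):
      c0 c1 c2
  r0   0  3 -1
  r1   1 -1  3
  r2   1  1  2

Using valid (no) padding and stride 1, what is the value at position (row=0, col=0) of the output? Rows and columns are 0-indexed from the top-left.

The receptive field on the input at this output position is [7 2 7 / 9 1 3 / 5 19 6]. Elementwise product with the kernel and sum: 2·3 + 7·-1 + 9·1 + 1·-1 + 3·3 + 5·1 + 19·1 + 6·2.

52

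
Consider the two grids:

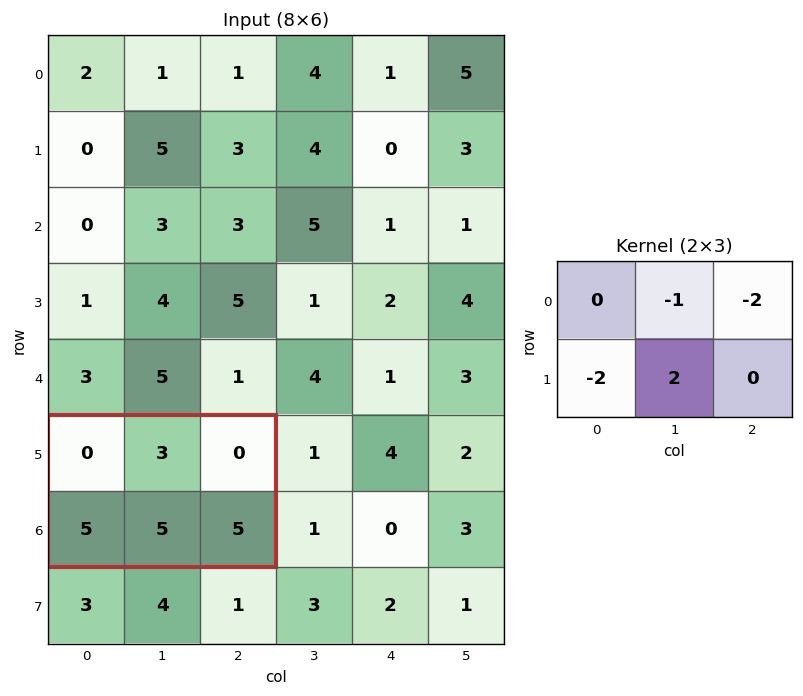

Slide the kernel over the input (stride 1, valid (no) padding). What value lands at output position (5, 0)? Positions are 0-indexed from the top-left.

-3

The receptive field on the input at this output position is [0 3 0 / 5 5 5]. Elementwise product with the kernel and sum: 3·-1 + 0·-2 + 5·-2 + 5·2.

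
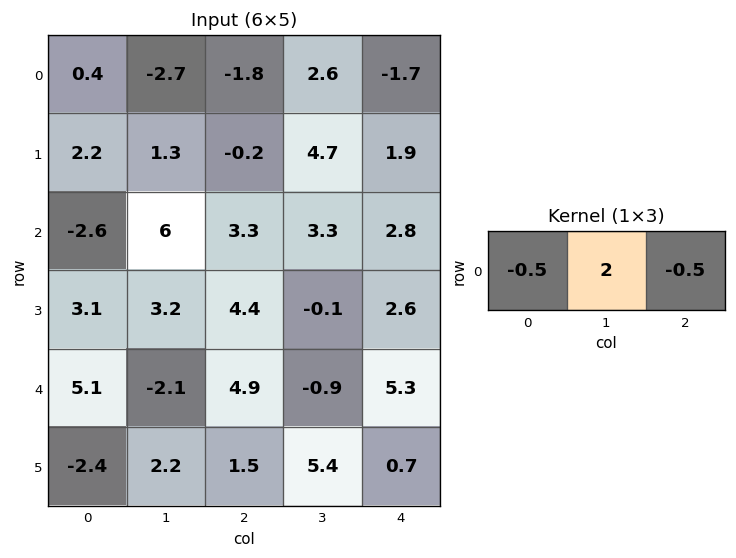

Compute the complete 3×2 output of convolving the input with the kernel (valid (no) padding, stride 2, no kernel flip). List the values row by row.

-4.7 6.95
11.65 3.55
-9.2 -6.9

Output[0,0]: The receptive field on the input at this output position is [0.4 -2.7 -1.8]. Elementwise product with the kernel and sum: 0.4·-0.5 + -2.7·2 + -1.8·-0.5.
Output[0,1]: The receptive field on the input at this output position is [-1.8 2.6 -1.7]. Elementwise product with the kernel and sum: -1.8·-0.5 + 2.6·2 + -1.7·-0.5.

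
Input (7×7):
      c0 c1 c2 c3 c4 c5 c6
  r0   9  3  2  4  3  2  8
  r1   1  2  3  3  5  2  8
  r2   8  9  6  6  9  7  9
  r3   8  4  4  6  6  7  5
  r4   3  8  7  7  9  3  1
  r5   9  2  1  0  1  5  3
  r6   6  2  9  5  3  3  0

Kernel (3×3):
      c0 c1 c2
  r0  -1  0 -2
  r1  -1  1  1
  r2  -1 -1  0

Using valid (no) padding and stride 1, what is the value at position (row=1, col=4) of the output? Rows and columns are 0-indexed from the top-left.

The receptive field on the input at this output position is [5 2 8 / 9 7 9 / 6 7 5]. Elementwise product with the kernel and sum: 5·-1 + 8·-2 + 9·-1 + 7·1 + 9·1 + 6·-1 + 7·-1.

-27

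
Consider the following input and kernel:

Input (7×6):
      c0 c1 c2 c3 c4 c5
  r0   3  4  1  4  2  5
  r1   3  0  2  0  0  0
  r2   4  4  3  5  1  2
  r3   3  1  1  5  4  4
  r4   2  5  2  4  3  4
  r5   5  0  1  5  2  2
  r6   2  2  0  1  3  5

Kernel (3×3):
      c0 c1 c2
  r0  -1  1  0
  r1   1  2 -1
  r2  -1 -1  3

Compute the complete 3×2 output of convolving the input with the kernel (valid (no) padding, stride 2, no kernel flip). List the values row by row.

3 0
3 12
3 19

Output[0,0]: The receptive field on the input at this output position is [3 4 1 / 3 0 2 / 4 4 3]. Elementwise product with the kernel and sum: 3·-1 + 4·1 + 3·1 + 0·2 + 2·-1 + 4·-1 + 4·-1 + 3·3.
Output[0,1]: The receptive field on the input at this output position is [1 4 2 / 2 0 0 / 3 5 1]. Elementwise product with the kernel and sum: 1·-1 + 4·1 + 2·1 + 0·2 + 0·-1 + 3·-1 + 5·-1 + 1·3.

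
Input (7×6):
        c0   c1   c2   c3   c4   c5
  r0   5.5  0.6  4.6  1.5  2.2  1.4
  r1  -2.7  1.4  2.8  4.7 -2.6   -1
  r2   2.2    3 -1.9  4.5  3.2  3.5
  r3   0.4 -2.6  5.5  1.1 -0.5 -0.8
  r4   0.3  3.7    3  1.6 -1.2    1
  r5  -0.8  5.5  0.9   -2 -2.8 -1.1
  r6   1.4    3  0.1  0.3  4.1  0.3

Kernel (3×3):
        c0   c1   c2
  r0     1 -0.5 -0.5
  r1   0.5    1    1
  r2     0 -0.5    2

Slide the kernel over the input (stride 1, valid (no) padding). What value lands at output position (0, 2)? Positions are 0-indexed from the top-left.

10.4

The receptive field on the input at this output position is [4.6 1.5 2.2 / 2.8 4.7 -2.6 / -1.9 4.5 3.2]. Elementwise product with the kernel and sum: 4.6·1 + 1.5·-0.5 + 2.2·-0.5 + 2.8·0.5 + 4.7·1 + -2.6·1 + 4.5·-0.5 + 3.2·2.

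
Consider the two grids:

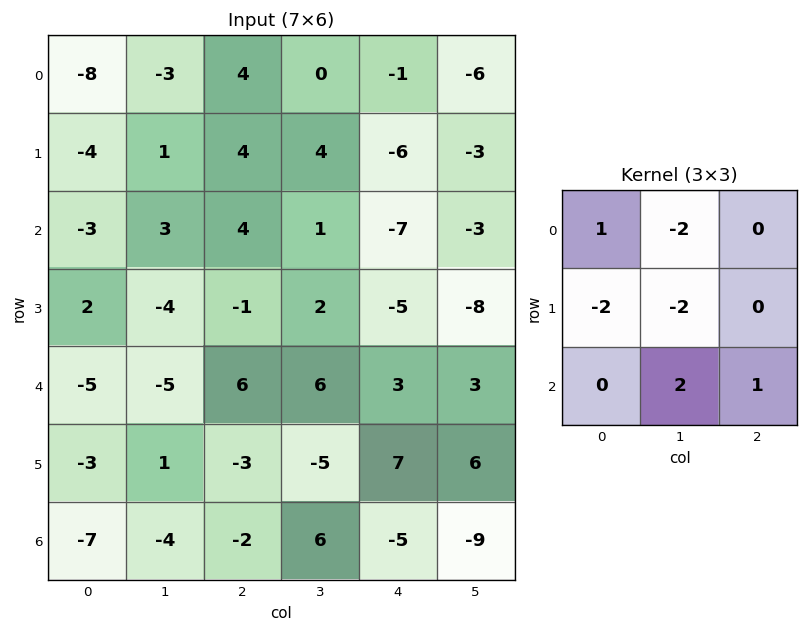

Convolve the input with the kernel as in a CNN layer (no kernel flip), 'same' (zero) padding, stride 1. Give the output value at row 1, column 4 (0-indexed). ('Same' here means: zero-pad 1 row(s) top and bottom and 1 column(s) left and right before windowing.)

-11

The receptive field on the zero-padded input at this output position is [0 -1 -6 / 4 -6 -3 / 1 -7 -3]. Elementwise product with the kernel and sum: 0·1 + -1·-2 + 4·-2 + -6·-2 + -7·2 + -3·1.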